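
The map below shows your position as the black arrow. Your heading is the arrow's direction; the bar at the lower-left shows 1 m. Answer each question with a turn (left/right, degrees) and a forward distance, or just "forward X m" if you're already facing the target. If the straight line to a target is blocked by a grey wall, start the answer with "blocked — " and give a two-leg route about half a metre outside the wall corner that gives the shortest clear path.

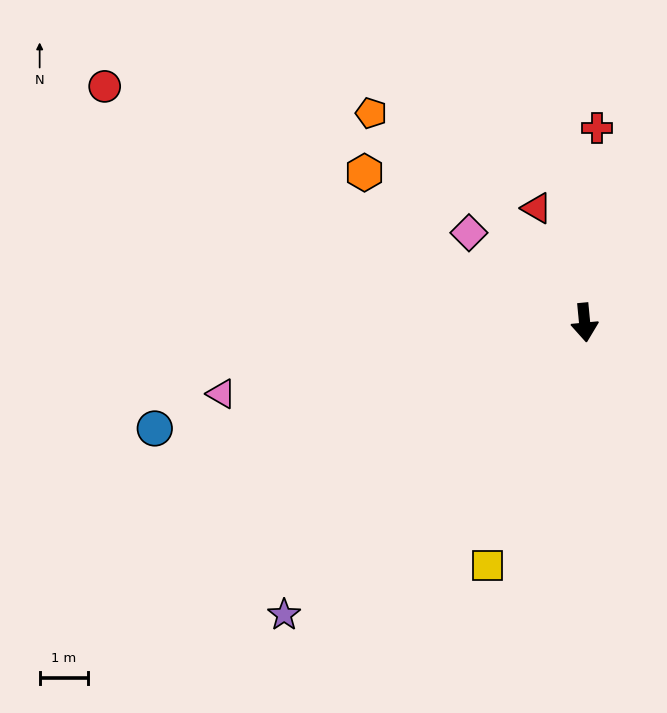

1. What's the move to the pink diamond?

turn right 133°, forward 3.0 m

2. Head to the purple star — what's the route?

turn right 51°, forward 8.6 m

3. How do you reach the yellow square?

turn right 27°, forward 5.4 m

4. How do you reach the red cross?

turn left 171°, forward 4.0 m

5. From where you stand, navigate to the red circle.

turn right 122°, forward 11.0 m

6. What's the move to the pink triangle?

turn right 84°, forward 7.6 m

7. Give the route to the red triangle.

turn right 163°, forward 2.5 m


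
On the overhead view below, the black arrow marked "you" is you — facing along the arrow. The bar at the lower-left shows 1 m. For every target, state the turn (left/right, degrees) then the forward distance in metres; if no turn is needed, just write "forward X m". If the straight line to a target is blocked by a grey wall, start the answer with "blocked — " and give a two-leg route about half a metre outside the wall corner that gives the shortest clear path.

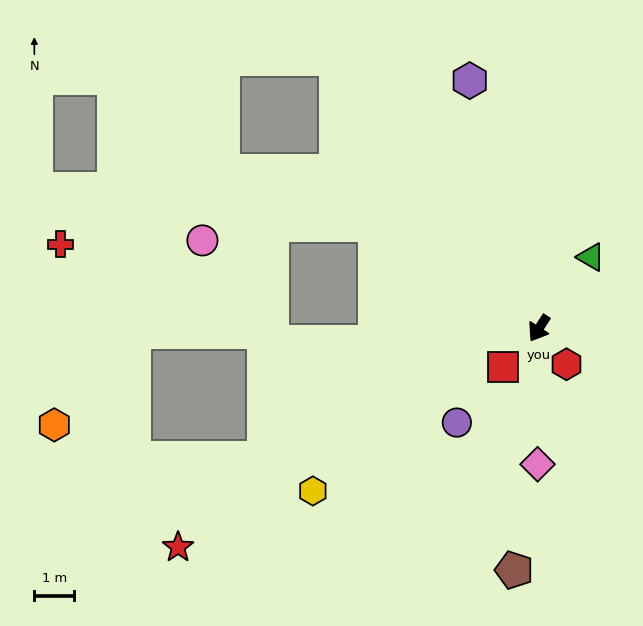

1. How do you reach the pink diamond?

turn left 32°, forward 3.4 m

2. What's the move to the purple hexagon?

turn right 132°, forward 6.4 m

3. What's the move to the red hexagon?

turn left 70°, forward 1.1 m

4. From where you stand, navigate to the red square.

turn right 10°, forward 1.3 m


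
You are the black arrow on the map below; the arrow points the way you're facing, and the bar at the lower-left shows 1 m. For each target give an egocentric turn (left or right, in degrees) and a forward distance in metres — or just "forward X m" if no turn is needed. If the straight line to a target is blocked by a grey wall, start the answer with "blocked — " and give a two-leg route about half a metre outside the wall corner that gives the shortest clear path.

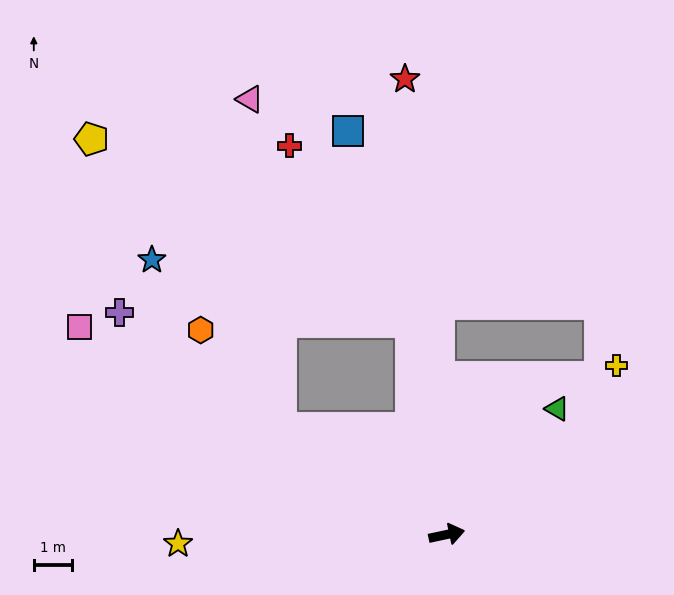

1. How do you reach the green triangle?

turn left 37°, forward 4.4 m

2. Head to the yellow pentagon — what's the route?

blocked — turn left 87°, forward 5.6 m, then turn left 51°, forward 9.6 m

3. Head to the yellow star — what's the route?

turn left 170°, forward 7.0 m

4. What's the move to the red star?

turn left 83°, forward 12.0 m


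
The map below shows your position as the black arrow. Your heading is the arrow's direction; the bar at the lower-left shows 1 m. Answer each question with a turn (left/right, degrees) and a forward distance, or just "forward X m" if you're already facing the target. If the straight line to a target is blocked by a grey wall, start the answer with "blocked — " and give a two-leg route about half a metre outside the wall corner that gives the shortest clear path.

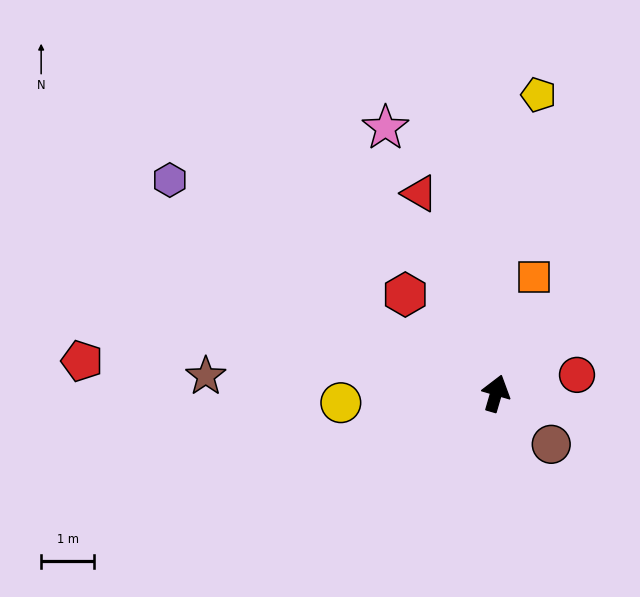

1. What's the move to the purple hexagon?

turn left 73°, forward 7.3 m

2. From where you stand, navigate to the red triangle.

turn left 37°, forward 4.0 m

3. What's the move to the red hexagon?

turn left 59°, forward 2.5 m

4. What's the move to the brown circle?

turn right 117°, forward 1.4 m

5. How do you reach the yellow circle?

turn left 110°, forward 2.9 m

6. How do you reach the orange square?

forward 2.3 m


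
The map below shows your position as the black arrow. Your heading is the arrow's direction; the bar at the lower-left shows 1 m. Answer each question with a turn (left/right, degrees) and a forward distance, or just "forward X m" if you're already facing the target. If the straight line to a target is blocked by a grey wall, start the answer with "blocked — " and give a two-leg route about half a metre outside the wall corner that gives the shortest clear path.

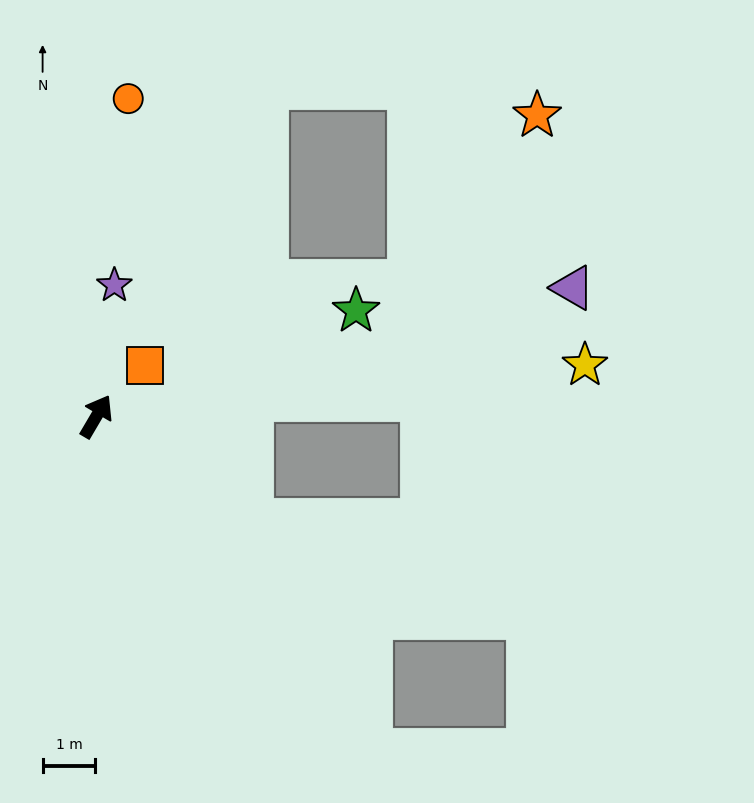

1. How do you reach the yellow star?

turn right 54°, forward 9.3 m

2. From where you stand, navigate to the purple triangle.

turn right 44°, forward 9.4 m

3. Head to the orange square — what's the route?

turn right 13°, forward 1.3 m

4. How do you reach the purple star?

turn left 23°, forward 2.5 m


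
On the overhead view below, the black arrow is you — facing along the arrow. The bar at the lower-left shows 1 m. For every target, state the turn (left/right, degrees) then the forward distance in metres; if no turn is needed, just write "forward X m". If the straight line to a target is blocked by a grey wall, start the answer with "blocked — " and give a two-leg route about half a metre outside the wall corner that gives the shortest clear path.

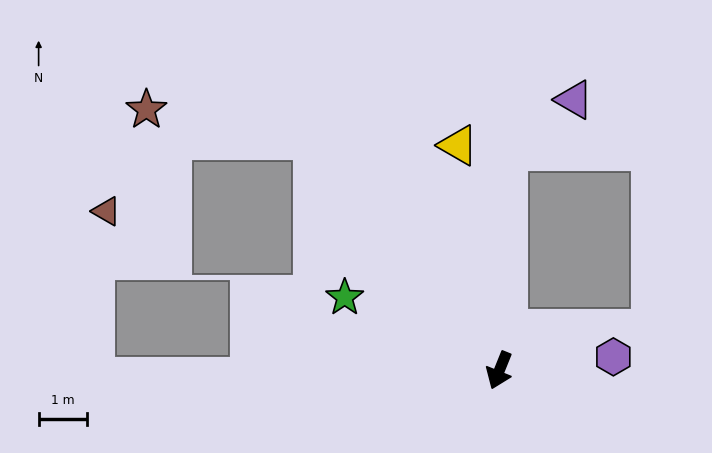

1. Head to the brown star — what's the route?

blocked — turn right 119°, forward 6.2 m, then turn left 41°, forward 3.5 m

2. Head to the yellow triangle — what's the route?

turn right 148°, forward 4.8 m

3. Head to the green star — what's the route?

turn right 93°, forward 3.6 m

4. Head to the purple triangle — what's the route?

blocked — turn right 160°, forward 4.6 m, then turn right 51°, forward 1.8 m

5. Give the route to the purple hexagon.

turn left 119°, forward 2.4 m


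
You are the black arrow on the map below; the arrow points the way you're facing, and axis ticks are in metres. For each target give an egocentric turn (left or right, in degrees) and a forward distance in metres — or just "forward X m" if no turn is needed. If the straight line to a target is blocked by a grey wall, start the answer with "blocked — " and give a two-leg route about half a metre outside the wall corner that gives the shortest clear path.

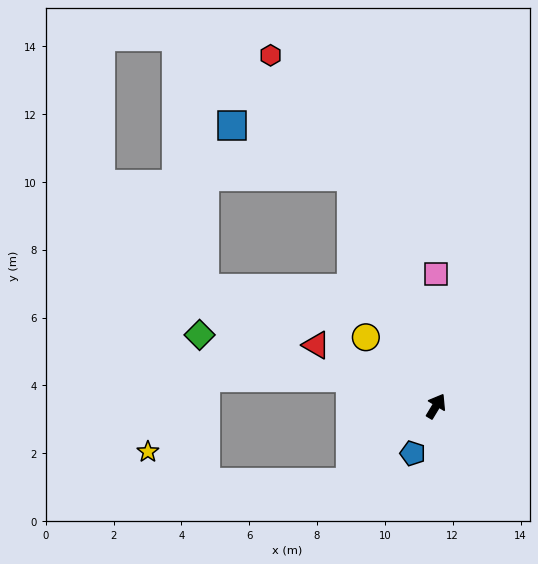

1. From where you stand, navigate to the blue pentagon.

turn right 175°, forward 1.6 m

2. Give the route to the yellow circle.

turn left 77°, forward 2.9 m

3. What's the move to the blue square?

blocked — turn left 51°, forward 7.2 m, then turn left 47°, forward 3.8 m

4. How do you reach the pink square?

turn left 31°, forward 3.9 m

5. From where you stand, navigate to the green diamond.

turn left 104°, forward 7.3 m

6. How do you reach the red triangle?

turn left 94°, forward 4.0 m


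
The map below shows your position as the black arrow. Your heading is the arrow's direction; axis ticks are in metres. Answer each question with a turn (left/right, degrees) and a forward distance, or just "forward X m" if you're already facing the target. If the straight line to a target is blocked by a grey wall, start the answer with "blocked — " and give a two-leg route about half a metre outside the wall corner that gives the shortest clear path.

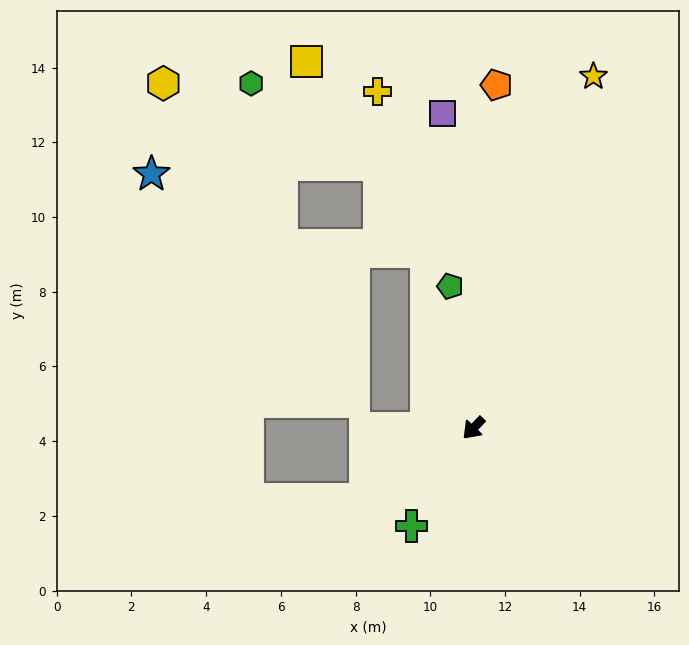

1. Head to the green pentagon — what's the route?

turn right 127°, forward 3.8 m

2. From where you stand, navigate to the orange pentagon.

turn right 140°, forward 9.2 m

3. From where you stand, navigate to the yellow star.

turn right 155°, forward 9.9 m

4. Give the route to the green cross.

turn left 11°, forward 3.1 m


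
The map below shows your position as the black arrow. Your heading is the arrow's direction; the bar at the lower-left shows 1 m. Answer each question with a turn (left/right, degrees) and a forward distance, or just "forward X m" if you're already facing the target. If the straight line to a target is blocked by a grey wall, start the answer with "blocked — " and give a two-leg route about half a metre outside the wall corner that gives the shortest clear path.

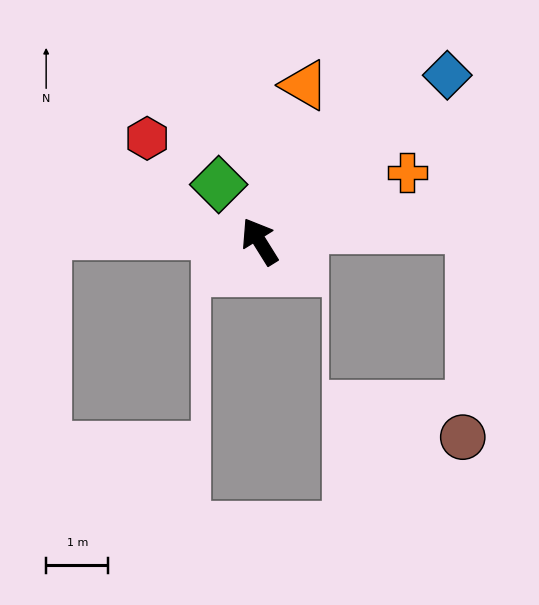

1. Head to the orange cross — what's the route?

turn right 97°, forward 2.6 m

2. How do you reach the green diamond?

turn left 4°, forward 1.1 m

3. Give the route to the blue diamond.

turn right 80°, forward 4.0 m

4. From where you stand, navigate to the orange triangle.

turn right 48°, forward 2.6 m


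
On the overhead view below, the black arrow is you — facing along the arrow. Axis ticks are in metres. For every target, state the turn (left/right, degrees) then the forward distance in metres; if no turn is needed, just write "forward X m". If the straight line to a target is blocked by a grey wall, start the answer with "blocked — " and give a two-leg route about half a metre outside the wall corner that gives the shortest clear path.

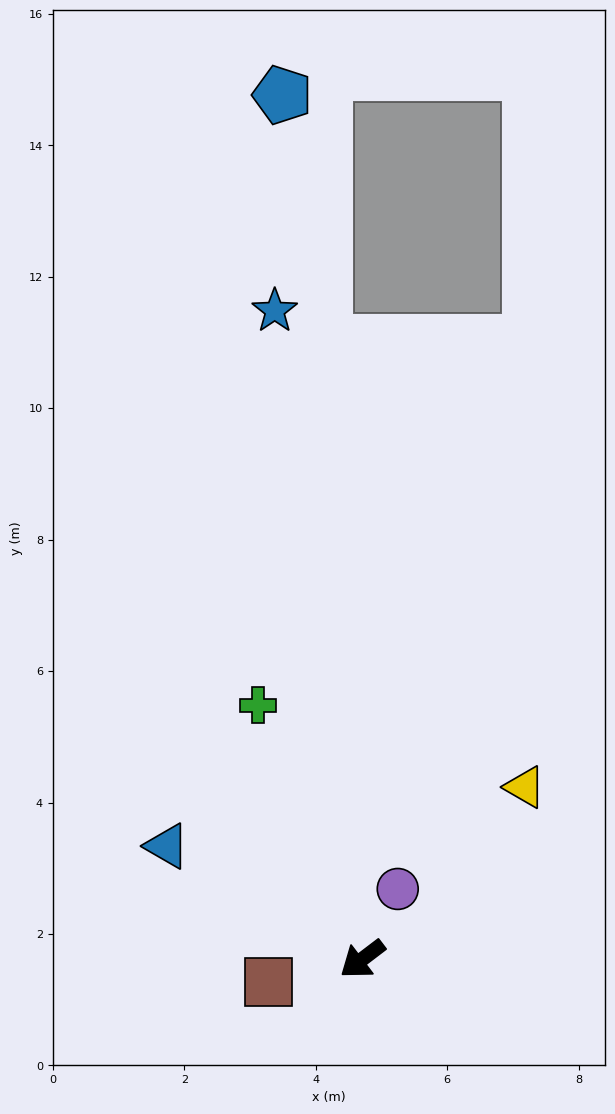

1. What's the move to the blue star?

turn right 120°, forward 10.0 m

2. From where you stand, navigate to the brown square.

turn right 24°, forward 1.5 m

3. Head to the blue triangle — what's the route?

turn right 67°, forward 3.4 m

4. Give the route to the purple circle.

turn right 154°, forward 1.2 m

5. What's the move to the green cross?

turn right 105°, forward 4.2 m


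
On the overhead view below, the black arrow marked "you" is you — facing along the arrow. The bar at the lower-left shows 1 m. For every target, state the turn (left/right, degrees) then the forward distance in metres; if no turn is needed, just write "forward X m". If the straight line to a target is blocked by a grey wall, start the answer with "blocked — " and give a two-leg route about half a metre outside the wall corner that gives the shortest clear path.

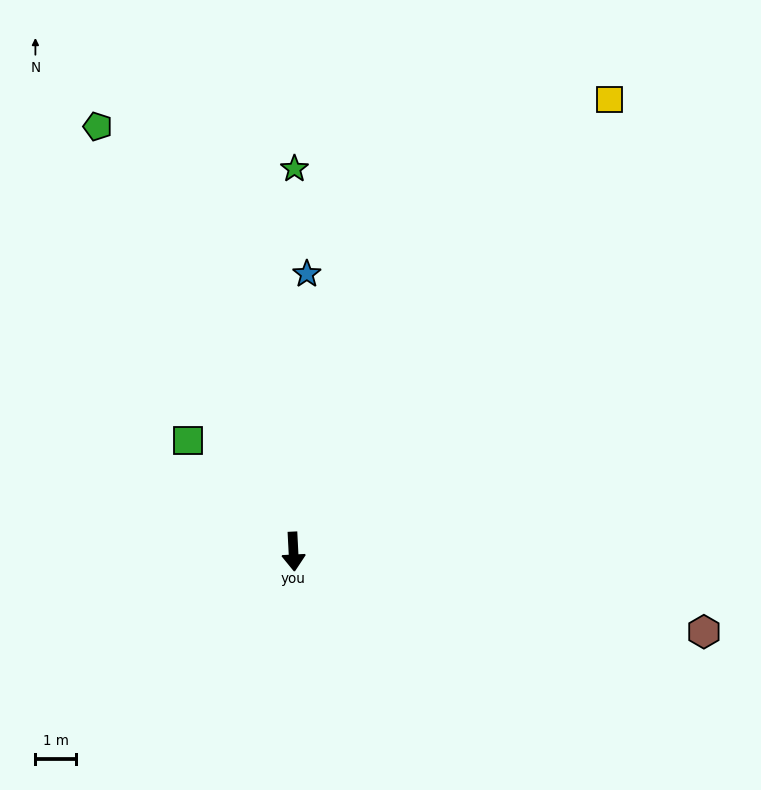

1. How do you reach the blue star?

turn left 174°, forward 6.8 m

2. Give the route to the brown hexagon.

turn left 76°, forward 10.2 m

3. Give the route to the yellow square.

turn left 142°, forward 13.5 m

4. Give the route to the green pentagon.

turn right 158°, forward 11.4 m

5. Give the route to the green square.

turn right 139°, forward 3.7 m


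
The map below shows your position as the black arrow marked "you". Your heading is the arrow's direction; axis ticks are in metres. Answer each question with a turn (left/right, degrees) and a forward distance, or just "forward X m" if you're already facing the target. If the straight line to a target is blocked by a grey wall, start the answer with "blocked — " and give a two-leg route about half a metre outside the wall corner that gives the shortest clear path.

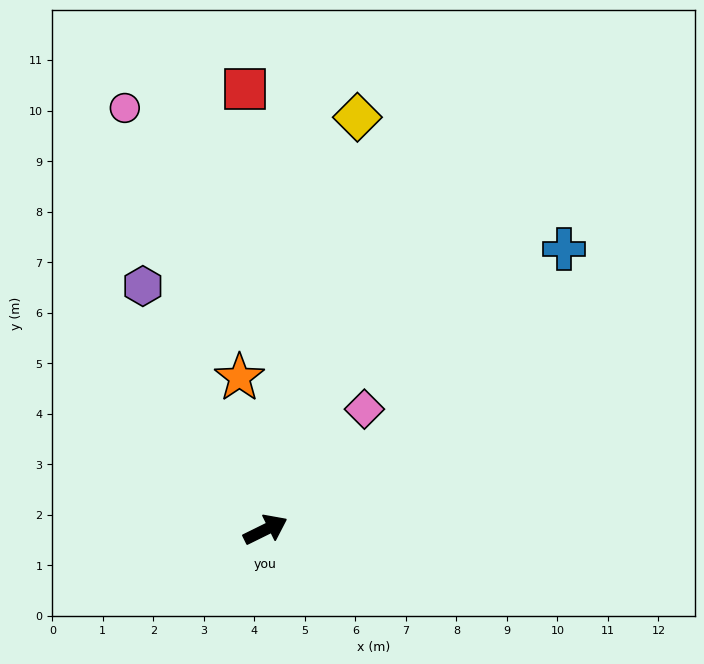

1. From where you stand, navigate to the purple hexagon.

turn left 90°, forward 5.4 m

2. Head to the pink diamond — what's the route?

turn left 24°, forward 3.1 m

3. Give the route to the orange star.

turn left 73°, forward 3.1 m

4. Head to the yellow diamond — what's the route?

turn left 51°, forward 8.4 m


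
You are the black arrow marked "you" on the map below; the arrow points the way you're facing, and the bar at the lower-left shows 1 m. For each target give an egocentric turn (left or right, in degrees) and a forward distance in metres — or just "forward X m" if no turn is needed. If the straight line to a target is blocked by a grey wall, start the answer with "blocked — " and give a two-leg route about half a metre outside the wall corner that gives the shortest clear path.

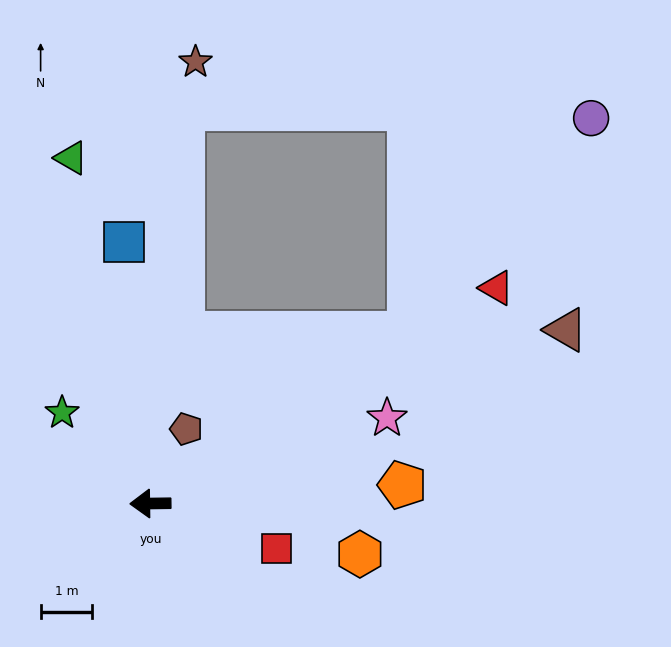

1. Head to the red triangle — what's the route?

turn right 149°, forward 7.9 m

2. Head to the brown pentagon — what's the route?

turn right 117°, forward 1.6 m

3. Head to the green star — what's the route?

turn right 47°, forward 2.5 m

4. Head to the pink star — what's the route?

turn right 161°, forward 4.9 m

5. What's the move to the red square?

turn left 160°, forward 2.6 m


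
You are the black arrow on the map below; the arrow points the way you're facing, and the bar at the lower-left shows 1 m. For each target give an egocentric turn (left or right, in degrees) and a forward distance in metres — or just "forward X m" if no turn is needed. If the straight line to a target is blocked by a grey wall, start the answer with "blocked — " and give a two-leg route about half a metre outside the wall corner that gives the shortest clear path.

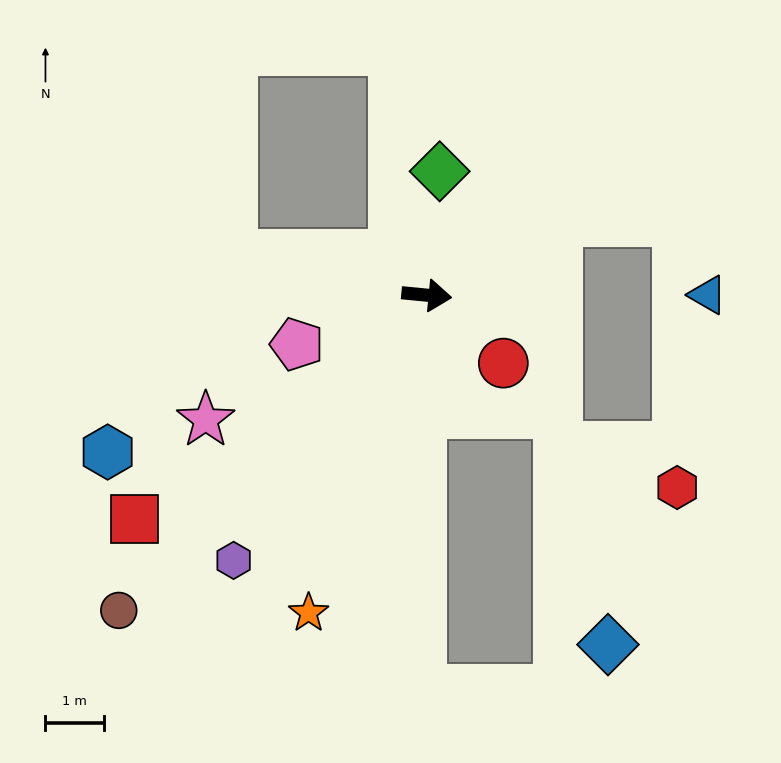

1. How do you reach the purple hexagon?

turn right 121°, forward 5.6 m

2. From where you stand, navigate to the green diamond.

turn left 90°, forward 2.1 m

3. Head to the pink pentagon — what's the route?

turn right 154°, forward 2.4 m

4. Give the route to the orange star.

turn right 105°, forward 5.8 m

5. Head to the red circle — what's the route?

turn right 36°, forward 1.7 m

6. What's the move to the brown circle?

turn right 129°, forward 7.5 m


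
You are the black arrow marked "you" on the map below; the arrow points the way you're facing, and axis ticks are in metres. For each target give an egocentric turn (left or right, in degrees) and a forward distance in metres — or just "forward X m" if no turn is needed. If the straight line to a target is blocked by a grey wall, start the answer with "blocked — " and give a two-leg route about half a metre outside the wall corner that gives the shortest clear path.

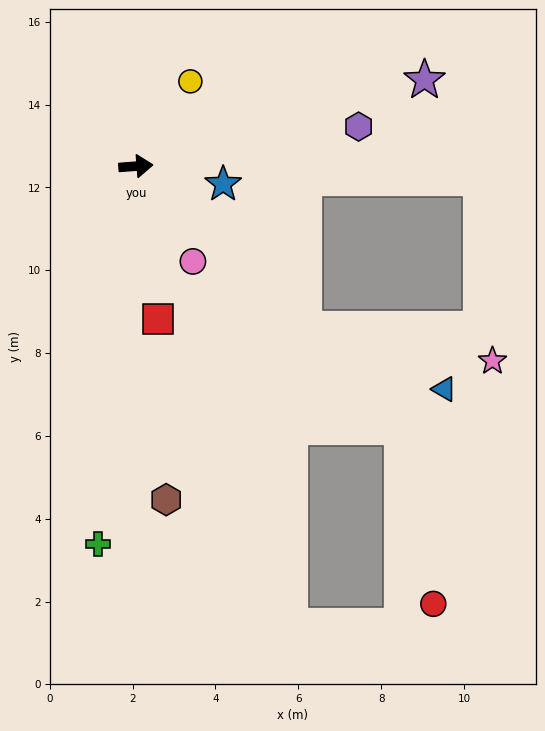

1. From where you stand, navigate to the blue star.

turn right 16°, forward 2.2 m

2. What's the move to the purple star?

turn left 12°, forward 7.3 m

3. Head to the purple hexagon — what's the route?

turn left 6°, forward 5.5 m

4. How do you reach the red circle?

blocked — turn right 49°, forward 9.0 m, then turn right 35°, forward 4.3 m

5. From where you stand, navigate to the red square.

turn right 86°, forward 3.7 m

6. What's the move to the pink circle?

turn right 63°, forward 2.7 m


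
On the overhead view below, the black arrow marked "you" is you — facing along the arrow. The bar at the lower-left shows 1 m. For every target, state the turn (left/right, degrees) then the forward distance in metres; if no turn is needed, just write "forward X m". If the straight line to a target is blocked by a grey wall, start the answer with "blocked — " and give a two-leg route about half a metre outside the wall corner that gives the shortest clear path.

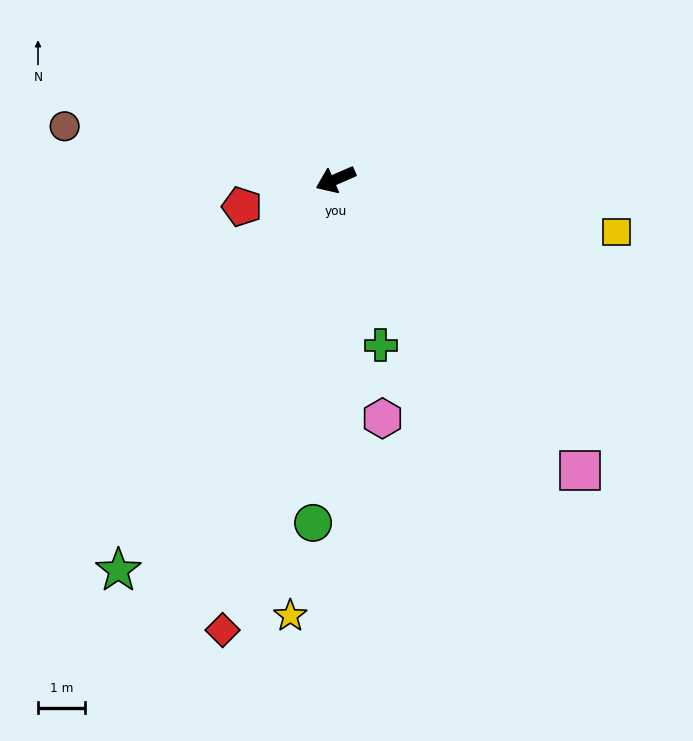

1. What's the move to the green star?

turn left 37°, forward 9.5 m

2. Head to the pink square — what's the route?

turn left 106°, forward 8.0 m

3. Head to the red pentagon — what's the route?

turn right 7°, forward 2.1 m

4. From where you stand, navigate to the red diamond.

turn left 52°, forward 9.8 m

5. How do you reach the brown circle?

turn right 35°, forward 5.8 m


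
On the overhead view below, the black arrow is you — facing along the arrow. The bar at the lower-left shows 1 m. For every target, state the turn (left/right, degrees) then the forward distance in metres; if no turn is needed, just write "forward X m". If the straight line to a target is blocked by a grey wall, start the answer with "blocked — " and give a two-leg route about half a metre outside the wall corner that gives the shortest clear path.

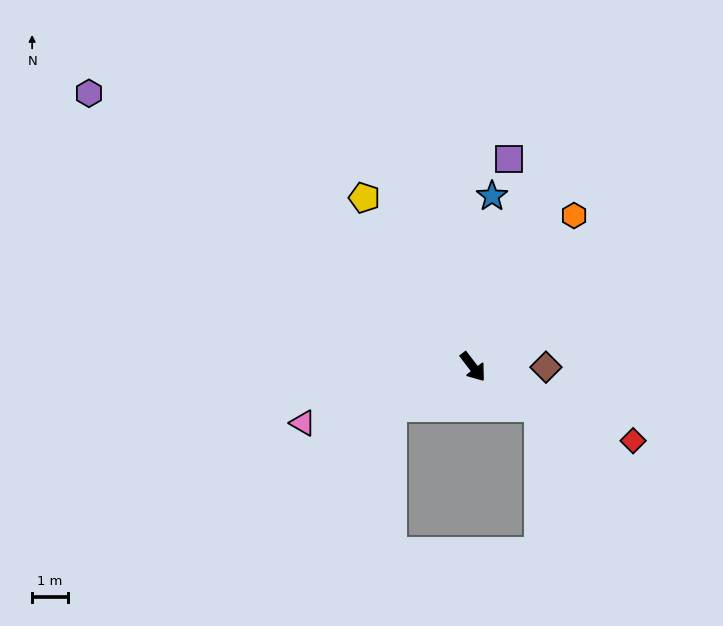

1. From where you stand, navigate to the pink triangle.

turn right 109°, forward 5.0 m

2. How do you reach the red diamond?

turn left 28°, forward 4.9 m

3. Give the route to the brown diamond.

turn left 52°, forward 2.0 m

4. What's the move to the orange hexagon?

turn left 109°, forward 5.1 m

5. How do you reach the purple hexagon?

turn right 163°, forward 13.1 m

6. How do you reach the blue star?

turn left 136°, forward 4.8 m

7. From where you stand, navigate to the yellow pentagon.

turn left 175°, forward 5.6 m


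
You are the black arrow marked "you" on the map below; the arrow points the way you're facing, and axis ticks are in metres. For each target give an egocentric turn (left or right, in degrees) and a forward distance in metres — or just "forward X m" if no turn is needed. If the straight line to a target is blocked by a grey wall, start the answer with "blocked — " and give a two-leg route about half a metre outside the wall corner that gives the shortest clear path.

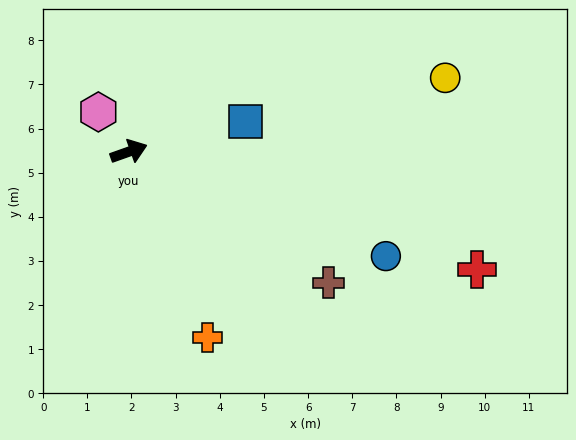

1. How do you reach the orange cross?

turn right 87°, forward 4.6 m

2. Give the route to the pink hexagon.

turn left 108°, forward 1.1 m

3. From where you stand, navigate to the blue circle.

turn right 42°, forward 6.3 m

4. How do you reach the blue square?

turn right 5°, forward 2.7 m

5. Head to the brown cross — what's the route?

turn right 53°, forward 5.4 m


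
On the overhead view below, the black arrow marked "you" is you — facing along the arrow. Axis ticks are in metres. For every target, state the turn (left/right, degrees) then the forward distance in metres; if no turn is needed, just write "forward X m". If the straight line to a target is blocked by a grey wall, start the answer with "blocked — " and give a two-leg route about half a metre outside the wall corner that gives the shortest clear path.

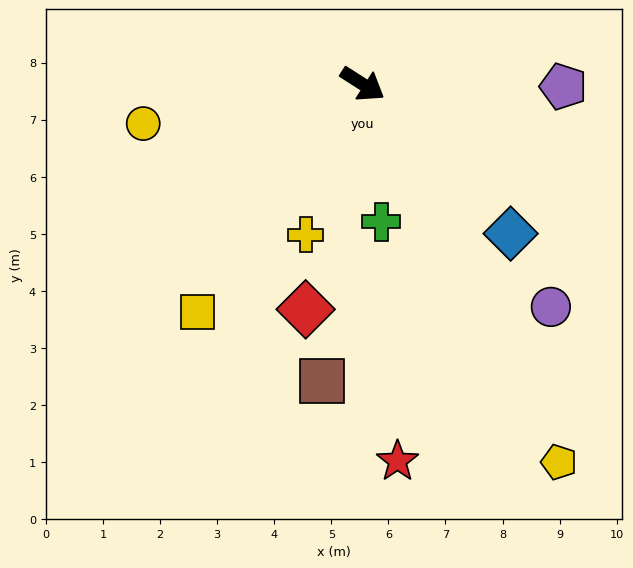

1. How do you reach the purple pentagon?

turn left 32°, forward 3.5 m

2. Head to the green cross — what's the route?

turn right 50°, forward 2.4 m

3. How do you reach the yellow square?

turn right 93°, forward 4.9 m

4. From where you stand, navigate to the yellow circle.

turn right 137°, forward 3.9 m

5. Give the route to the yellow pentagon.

turn right 30°, forward 7.5 m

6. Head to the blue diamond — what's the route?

turn right 13°, forward 3.7 m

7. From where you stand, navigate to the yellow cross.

turn right 78°, forward 2.8 m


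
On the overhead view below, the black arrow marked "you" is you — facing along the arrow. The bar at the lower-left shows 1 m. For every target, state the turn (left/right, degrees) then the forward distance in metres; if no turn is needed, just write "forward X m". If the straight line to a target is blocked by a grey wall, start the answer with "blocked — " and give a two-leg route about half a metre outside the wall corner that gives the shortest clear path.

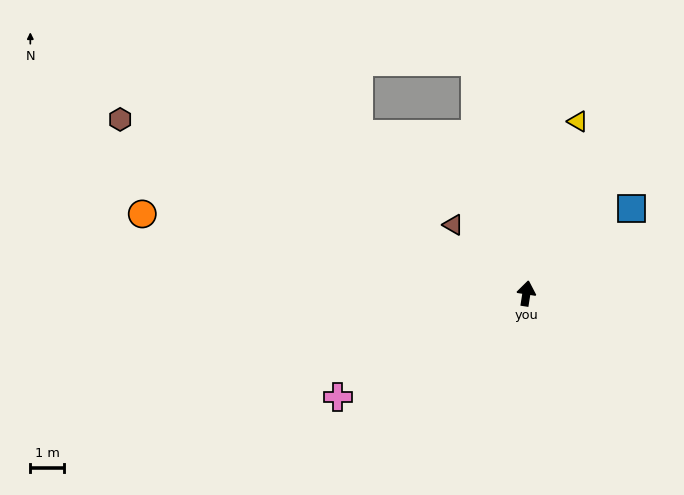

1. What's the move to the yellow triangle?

turn right 8°, forward 5.4 m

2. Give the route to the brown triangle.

turn left 56°, forward 3.0 m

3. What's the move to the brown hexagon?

turn left 76°, forward 13.2 m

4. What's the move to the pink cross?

turn left 128°, forward 6.4 m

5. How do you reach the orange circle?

turn left 87°, forward 11.7 m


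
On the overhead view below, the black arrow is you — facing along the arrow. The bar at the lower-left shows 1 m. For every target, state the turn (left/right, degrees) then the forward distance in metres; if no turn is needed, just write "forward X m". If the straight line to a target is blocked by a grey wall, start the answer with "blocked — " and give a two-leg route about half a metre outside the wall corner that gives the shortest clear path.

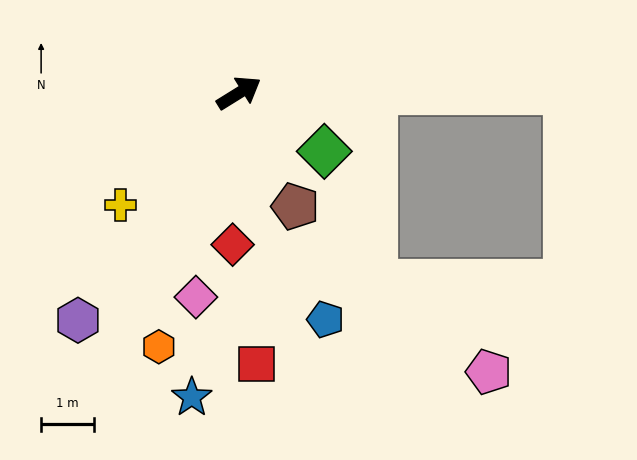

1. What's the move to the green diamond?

turn right 66°, forward 1.9 m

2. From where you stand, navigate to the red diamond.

turn right 124°, forward 2.9 m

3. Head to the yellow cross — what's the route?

turn right 168°, forward 3.1 m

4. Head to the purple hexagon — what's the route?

turn right 157°, forward 5.2 m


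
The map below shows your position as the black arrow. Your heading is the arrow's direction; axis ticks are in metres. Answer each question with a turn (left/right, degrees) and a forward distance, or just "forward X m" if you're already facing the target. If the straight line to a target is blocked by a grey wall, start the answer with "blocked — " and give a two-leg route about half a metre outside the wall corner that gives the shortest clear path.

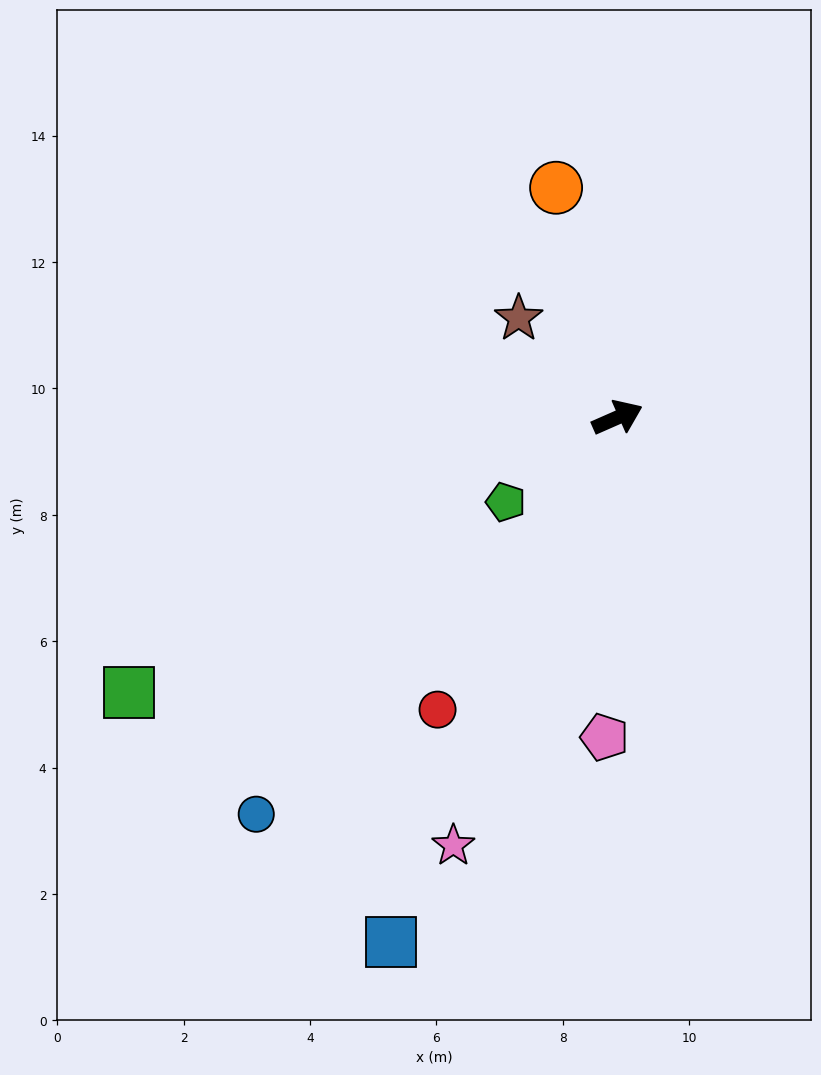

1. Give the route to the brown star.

turn left 111°, forward 2.2 m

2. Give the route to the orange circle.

turn left 81°, forward 3.8 m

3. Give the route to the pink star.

turn right 135°, forward 7.3 m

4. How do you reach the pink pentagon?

turn right 116°, forward 5.1 m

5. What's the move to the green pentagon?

turn right 167°, forward 2.2 m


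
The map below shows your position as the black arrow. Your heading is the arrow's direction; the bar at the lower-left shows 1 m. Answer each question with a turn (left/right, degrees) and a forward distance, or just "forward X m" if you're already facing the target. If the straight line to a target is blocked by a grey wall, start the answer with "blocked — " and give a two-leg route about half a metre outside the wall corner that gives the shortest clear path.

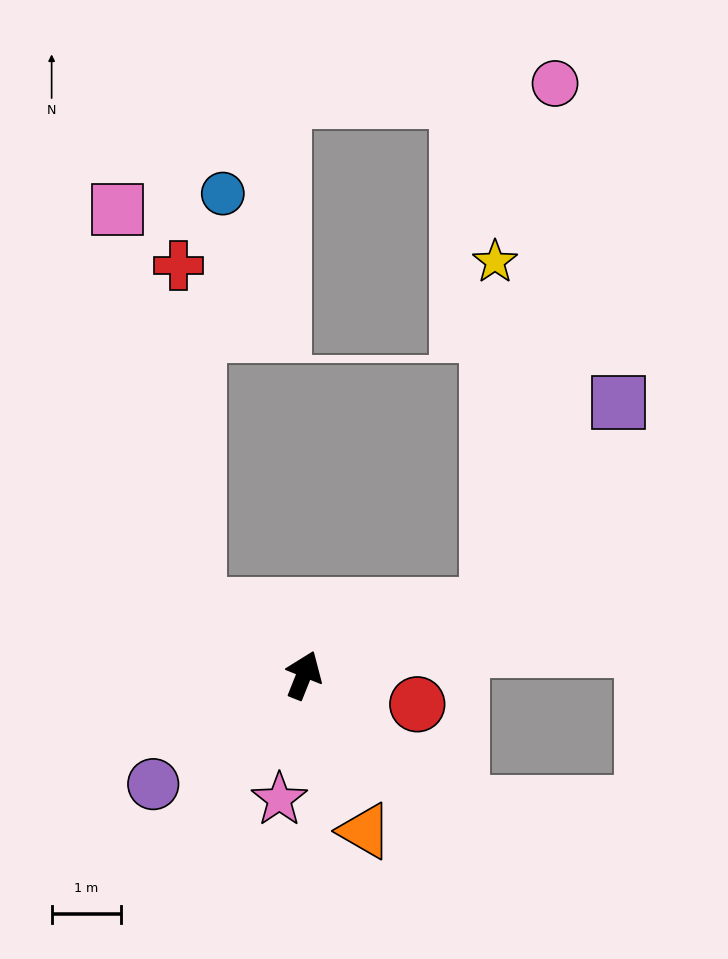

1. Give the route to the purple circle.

turn left 148°, forward 2.7 m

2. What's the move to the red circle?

turn right 83°, forward 1.7 m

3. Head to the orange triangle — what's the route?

turn right 137°, forward 2.4 m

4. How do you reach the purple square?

blocked — turn right 48°, forward 2.9 m, then turn left 37°, forward 3.5 m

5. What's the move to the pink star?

turn right 169°, forward 1.8 m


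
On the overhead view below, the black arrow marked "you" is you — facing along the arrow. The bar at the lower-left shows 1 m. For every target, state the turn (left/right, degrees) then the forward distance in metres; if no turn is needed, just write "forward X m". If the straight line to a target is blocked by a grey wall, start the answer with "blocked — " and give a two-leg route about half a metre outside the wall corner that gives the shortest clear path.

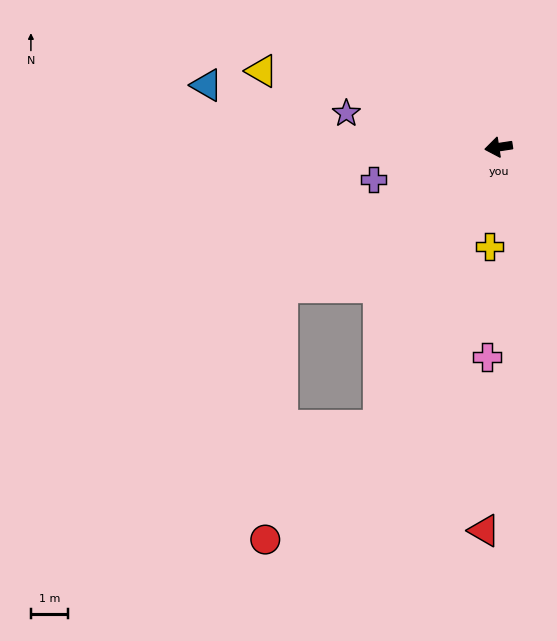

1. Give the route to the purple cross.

turn left 6°, forward 3.5 m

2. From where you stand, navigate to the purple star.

turn right 21°, forward 4.3 m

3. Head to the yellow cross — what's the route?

turn left 76°, forward 2.7 m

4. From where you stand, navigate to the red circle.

blocked — turn left 58°, forward 8.3 m, then turn right 22°, forward 4.4 m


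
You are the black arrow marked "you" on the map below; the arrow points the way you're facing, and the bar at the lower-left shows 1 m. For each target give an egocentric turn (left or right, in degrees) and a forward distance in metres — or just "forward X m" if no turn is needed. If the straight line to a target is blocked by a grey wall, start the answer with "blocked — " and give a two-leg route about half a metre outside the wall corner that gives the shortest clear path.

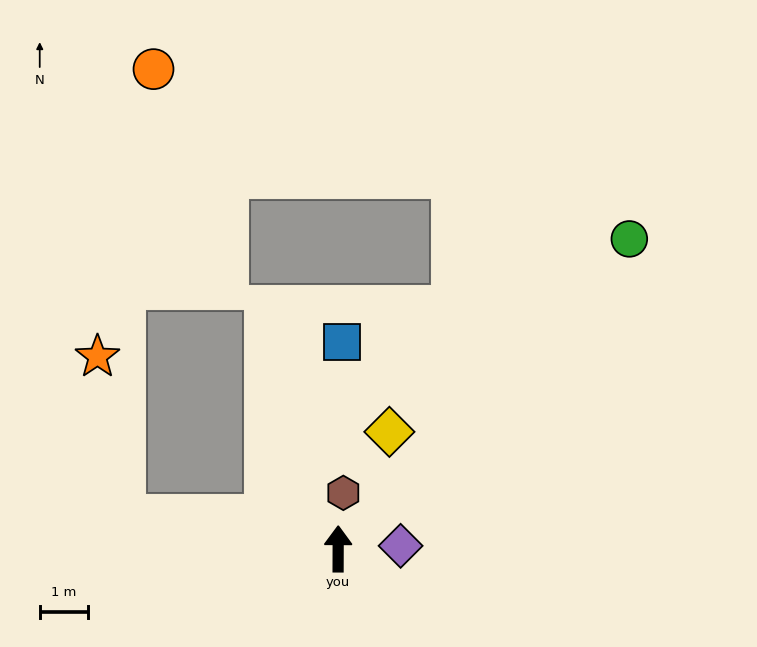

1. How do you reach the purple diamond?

turn right 87°, forward 1.3 m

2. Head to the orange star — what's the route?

blocked — turn left 81°, forward 4.4 m, then turn right 71°, forward 3.3 m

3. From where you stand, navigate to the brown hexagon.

turn right 5°, forward 1.2 m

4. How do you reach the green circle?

turn right 43°, forward 8.7 m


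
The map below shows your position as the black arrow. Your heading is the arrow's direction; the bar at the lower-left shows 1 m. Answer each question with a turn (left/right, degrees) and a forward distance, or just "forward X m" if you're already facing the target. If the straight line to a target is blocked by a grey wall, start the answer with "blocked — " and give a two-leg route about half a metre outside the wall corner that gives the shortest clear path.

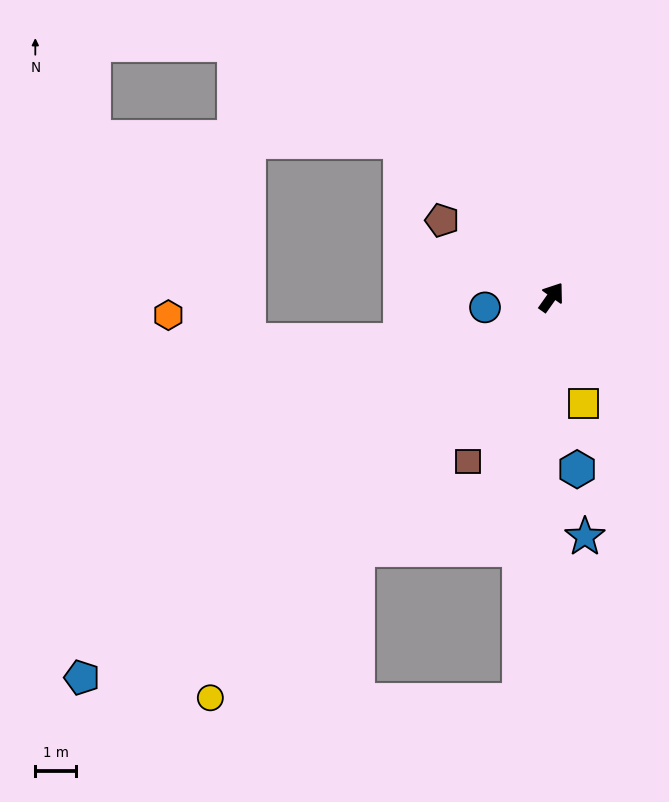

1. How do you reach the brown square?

turn right 172°, forward 4.5 m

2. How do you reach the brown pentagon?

turn left 90°, forward 3.3 m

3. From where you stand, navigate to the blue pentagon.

turn left 164°, forward 14.8 m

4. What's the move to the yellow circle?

turn left 175°, forward 12.9 m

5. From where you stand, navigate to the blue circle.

turn left 134°, forward 1.6 m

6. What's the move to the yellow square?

turn right 128°, forward 2.7 m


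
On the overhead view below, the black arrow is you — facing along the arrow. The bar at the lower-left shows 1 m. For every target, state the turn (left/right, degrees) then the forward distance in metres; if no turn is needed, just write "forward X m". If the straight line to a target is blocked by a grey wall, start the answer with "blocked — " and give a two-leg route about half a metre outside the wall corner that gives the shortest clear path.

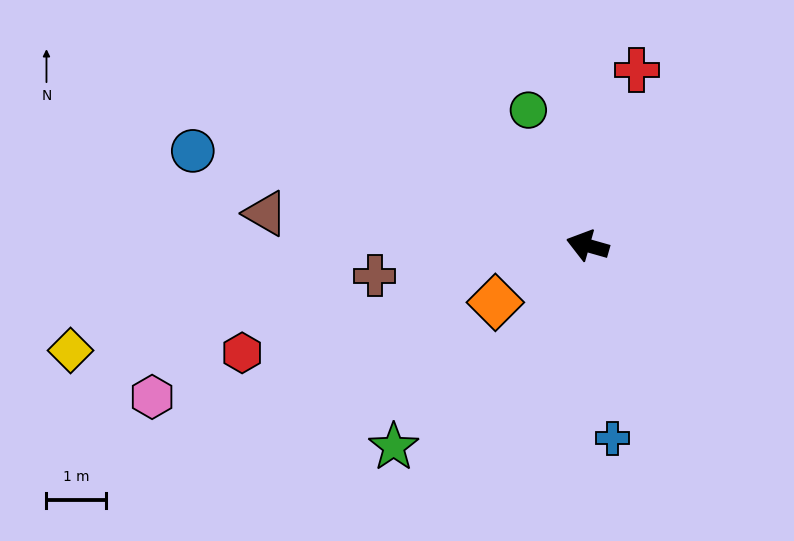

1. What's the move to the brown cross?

turn left 24°, forward 3.6 m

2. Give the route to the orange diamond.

turn left 47°, forward 1.8 m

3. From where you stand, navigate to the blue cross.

turn left 113°, forward 3.3 m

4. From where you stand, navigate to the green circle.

turn right 51°, forward 2.5 m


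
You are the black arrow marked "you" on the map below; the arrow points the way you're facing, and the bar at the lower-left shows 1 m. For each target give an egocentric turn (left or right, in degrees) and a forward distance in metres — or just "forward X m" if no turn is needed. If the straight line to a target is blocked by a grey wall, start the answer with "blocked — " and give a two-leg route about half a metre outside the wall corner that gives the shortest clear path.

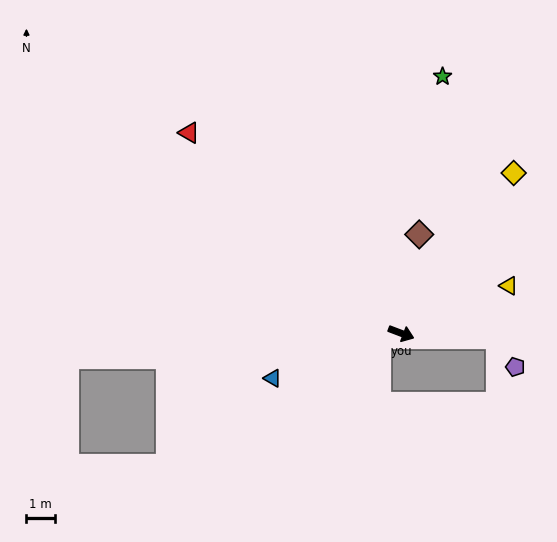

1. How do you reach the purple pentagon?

blocked — turn left 18°, forward 3.4 m, then turn right 56°, forward 1.2 m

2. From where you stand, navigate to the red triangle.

turn left 157°, forward 10.3 m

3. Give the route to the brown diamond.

turn left 100°, forward 3.5 m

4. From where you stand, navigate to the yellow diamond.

turn left 76°, forward 6.9 m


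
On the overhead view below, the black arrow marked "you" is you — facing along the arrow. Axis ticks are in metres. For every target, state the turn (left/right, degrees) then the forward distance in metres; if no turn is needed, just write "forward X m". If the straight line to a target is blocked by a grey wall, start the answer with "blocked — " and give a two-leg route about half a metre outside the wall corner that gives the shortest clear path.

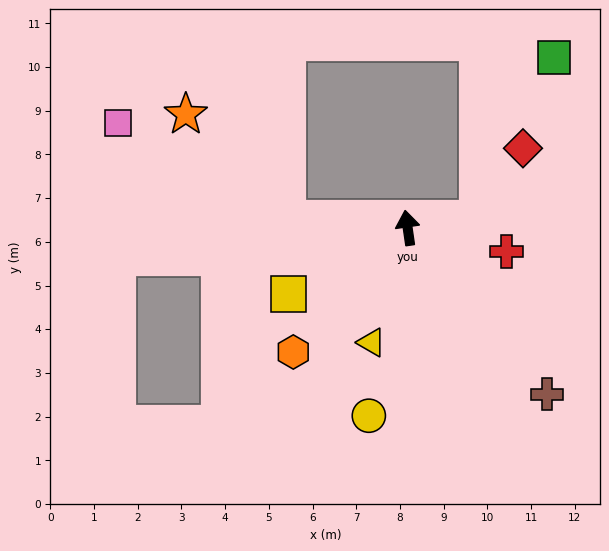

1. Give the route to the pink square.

blocked — turn left 77°, forward 2.8 m, then turn right 25°, forward 4.5 m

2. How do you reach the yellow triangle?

turn left 154°, forward 2.8 m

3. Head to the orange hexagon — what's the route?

turn left 129°, forward 3.9 m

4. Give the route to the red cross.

turn right 112°, forward 2.3 m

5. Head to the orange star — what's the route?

blocked — turn left 77°, forward 2.8 m, then turn right 41°, forward 3.3 m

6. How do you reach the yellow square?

turn left 111°, forward 3.1 m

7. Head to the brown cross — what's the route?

turn right 148°, forward 5.0 m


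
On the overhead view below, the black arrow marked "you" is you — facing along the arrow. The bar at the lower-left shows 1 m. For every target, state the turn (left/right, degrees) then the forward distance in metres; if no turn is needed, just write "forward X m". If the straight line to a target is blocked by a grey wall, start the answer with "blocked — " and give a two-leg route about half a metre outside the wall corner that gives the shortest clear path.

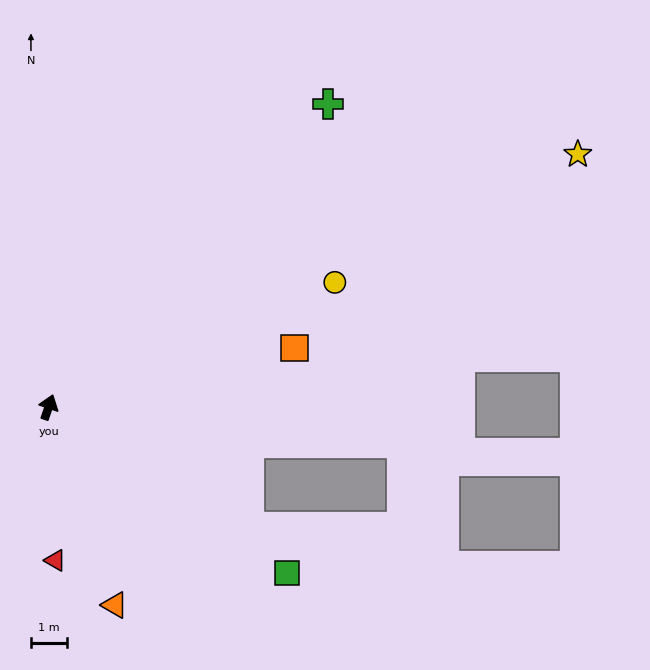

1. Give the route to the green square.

turn right 106°, forward 8.0 m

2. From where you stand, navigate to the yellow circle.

turn right 48°, forward 8.6 m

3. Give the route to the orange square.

turn right 58°, forward 6.9 m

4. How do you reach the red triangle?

turn right 159°, forward 4.2 m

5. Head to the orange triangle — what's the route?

turn right 143°, forward 5.7 m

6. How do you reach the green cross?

turn right 24°, forward 11.3 m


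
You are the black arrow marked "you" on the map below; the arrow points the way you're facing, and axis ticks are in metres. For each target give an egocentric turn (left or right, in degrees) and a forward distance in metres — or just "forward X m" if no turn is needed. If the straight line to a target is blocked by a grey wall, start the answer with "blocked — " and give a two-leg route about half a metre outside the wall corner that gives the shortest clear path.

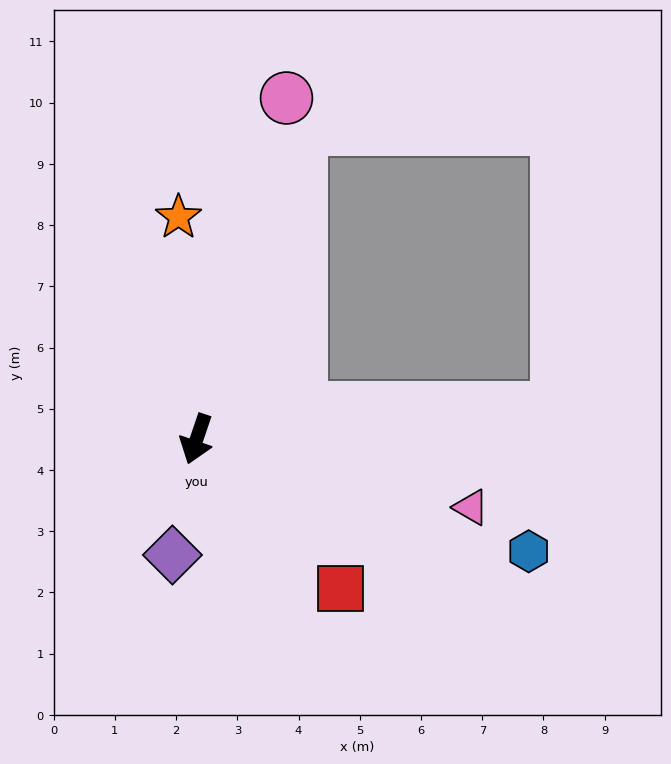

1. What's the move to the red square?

turn left 63°, forward 3.4 m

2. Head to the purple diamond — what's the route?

turn left 7°, forward 1.9 m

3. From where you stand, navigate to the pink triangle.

turn left 95°, forward 4.6 m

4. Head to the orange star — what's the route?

turn right 157°, forward 3.6 m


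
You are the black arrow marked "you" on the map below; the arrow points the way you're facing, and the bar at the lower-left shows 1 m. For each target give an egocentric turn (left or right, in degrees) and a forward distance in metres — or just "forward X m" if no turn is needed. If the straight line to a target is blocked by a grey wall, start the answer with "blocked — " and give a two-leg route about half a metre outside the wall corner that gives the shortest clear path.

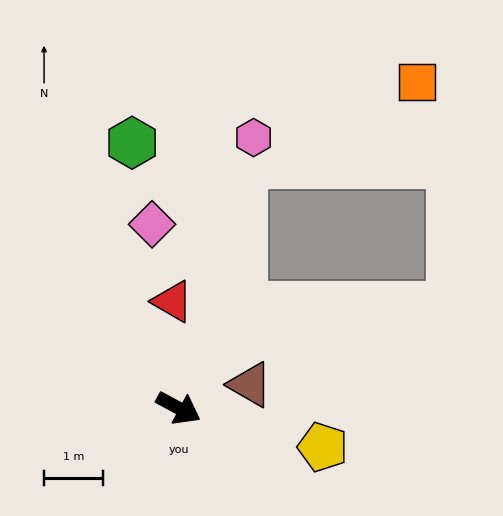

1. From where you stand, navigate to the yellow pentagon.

turn left 13°, forward 2.5 m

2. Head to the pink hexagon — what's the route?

turn left 103°, forward 4.8 m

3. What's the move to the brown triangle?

turn left 46°, forward 1.3 m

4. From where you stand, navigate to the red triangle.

turn left 121°, forward 1.8 m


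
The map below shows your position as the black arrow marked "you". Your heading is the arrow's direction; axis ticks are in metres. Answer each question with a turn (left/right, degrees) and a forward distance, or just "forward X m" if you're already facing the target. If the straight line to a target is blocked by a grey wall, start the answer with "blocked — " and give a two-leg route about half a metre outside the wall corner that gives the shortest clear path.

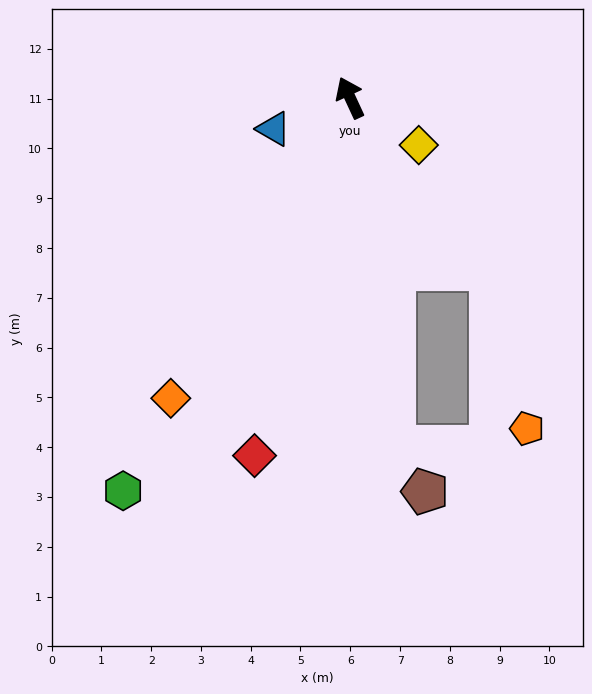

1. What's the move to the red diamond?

turn left 140°, forward 7.4 m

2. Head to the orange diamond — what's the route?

turn left 124°, forward 7.0 m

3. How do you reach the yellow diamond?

turn right 149°, forward 1.7 m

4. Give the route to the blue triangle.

turn left 87°, forward 1.7 m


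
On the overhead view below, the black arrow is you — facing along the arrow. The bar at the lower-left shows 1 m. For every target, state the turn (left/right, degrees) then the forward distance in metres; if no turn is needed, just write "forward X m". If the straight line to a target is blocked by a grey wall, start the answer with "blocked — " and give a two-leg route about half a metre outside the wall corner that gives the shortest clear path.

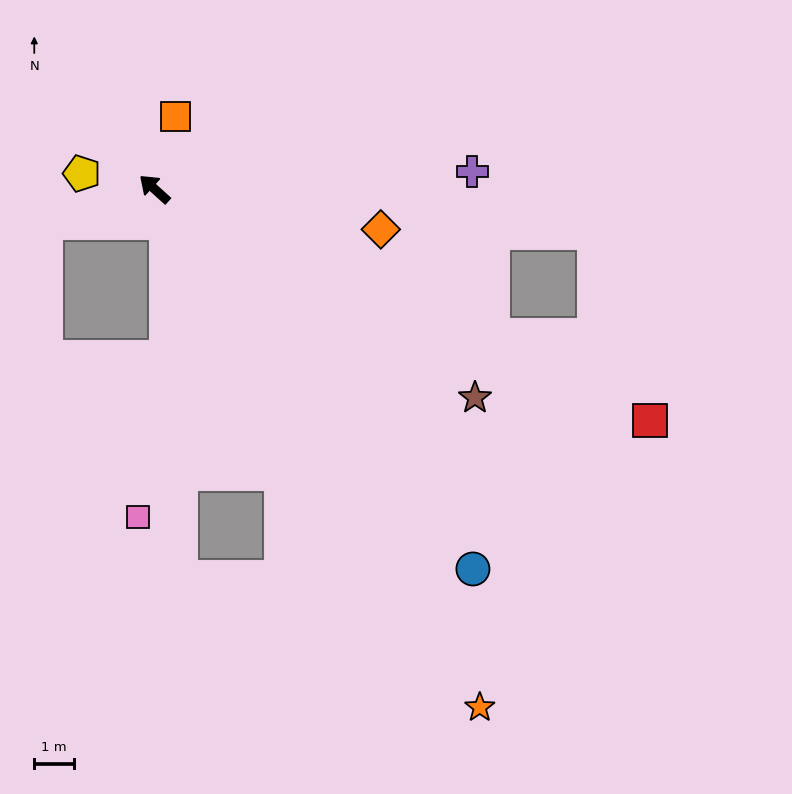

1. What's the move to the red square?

turn right 163°, forward 13.9 m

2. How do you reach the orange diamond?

turn right 148°, forward 5.8 m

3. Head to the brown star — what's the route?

turn right 171°, forward 9.7 m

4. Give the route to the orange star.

turn left 164°, forward 15.5 m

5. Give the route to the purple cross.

turn right 135°, forward 8.1 m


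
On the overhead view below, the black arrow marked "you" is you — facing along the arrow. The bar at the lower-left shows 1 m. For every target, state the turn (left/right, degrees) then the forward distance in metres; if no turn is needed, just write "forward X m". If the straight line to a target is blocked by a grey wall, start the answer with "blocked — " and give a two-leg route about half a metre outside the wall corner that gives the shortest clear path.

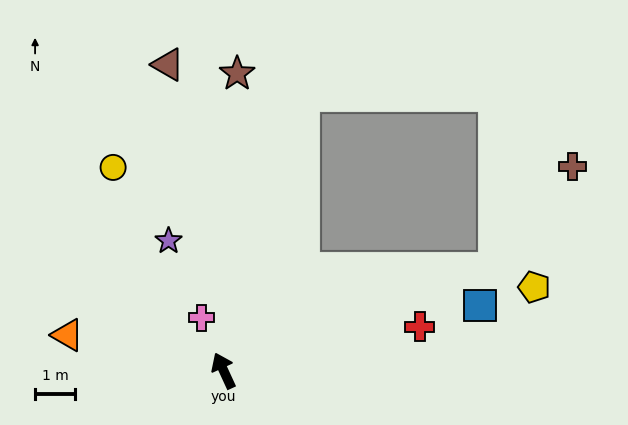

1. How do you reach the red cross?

turn right 102°, forward 5.0 m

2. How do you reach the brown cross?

blocked — turn right 94°, forward 7.2 m, then turn left 32°, forward 3.2 m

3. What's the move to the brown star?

turn right 27°, forward 7.4 m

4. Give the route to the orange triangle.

turn left 52°, forward 4.0 m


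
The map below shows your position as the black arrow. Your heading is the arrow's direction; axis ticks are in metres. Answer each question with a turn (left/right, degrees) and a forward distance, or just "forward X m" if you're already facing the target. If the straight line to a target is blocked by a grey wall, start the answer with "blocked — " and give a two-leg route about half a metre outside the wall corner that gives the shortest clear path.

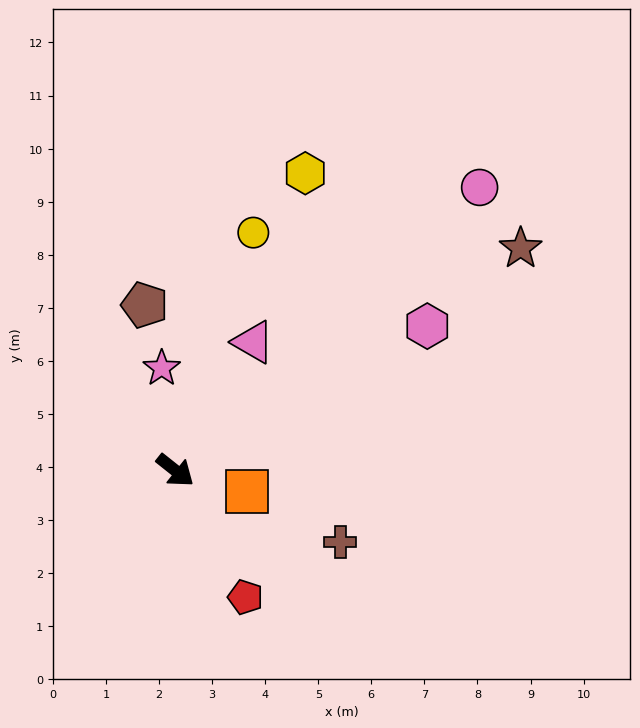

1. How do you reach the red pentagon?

turn right 23°, forward 2.7 m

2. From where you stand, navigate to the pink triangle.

turn left 97°, forward 2.8 m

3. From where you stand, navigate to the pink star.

turn left 136°, forward 1.9 m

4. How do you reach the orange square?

turn left 22°, forward 1.4 m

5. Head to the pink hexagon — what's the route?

turn left 68°, forward 5.5 m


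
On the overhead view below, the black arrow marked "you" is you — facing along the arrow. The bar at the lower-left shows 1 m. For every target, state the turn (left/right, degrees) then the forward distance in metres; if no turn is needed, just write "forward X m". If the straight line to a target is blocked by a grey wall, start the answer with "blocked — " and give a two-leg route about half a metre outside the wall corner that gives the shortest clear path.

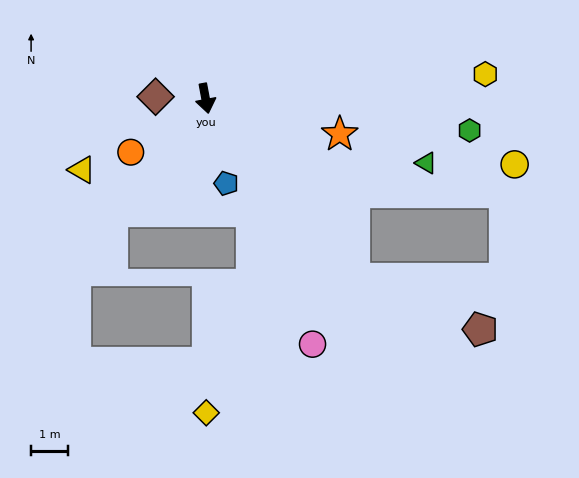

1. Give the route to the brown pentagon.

blocked — turn left 29°, forward 6.3 m, then turn left 29°, forward 3.7 m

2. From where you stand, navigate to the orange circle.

turn right 65°, forward 2.5 m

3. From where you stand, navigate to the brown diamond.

turn right 103°, forward 1.4 m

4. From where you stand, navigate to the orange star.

turn left 65°, forward 3.8 m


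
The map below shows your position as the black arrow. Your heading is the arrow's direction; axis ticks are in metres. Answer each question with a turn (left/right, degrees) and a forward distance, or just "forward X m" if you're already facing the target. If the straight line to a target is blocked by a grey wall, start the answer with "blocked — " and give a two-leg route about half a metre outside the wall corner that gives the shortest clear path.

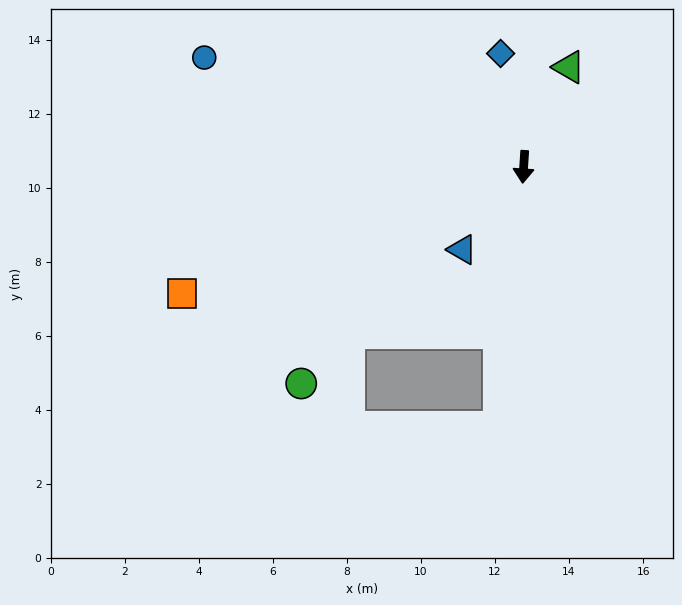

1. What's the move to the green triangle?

turn left 159°, forward 3.0 m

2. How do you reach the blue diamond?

turn right 165°, forward 3.1 m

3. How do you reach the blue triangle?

turn right 33°, forward 2.8 m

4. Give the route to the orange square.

turn right 66°, forward 9.8 m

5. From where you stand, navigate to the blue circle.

turn right 105°, forward 9.1 m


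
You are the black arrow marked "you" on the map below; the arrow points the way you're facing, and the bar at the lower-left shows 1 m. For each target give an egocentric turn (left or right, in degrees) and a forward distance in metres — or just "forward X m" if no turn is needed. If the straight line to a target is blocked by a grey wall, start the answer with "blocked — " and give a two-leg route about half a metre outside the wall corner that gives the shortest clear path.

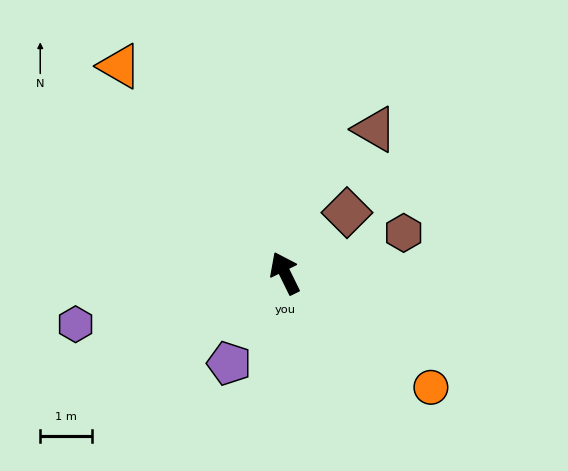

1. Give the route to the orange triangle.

turn left 12°, forward 5.1 m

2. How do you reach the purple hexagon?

turn left 78°, forward 4.1 m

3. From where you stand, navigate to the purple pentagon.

turn left 122°, forward 2.0 m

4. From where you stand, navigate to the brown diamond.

turn right 72°, forward 1.7 m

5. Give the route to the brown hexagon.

turn right 97°, forward 2.4 m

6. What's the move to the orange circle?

turn right 154°, forward 3.6 m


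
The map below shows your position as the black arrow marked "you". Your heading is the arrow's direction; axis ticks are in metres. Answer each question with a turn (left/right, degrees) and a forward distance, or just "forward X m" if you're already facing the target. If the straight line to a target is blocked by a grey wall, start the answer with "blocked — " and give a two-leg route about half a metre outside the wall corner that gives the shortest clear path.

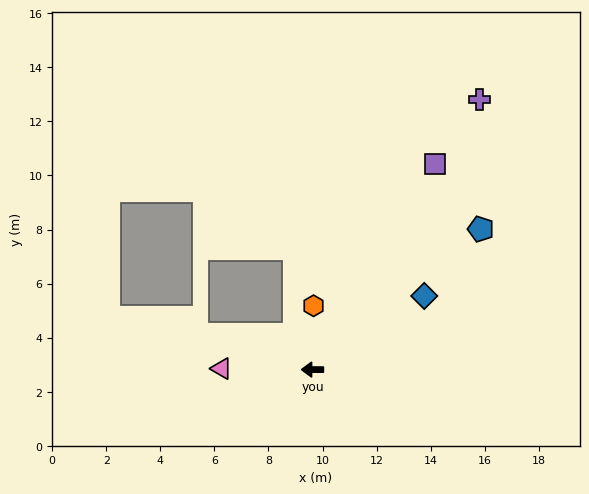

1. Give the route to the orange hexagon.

turn right 91°, forward 2.4 m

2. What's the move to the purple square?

turn right 121°, forward 8.8 m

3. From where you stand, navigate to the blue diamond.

turn right 147°, forward 4.9 m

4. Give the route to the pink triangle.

forward 3.4 m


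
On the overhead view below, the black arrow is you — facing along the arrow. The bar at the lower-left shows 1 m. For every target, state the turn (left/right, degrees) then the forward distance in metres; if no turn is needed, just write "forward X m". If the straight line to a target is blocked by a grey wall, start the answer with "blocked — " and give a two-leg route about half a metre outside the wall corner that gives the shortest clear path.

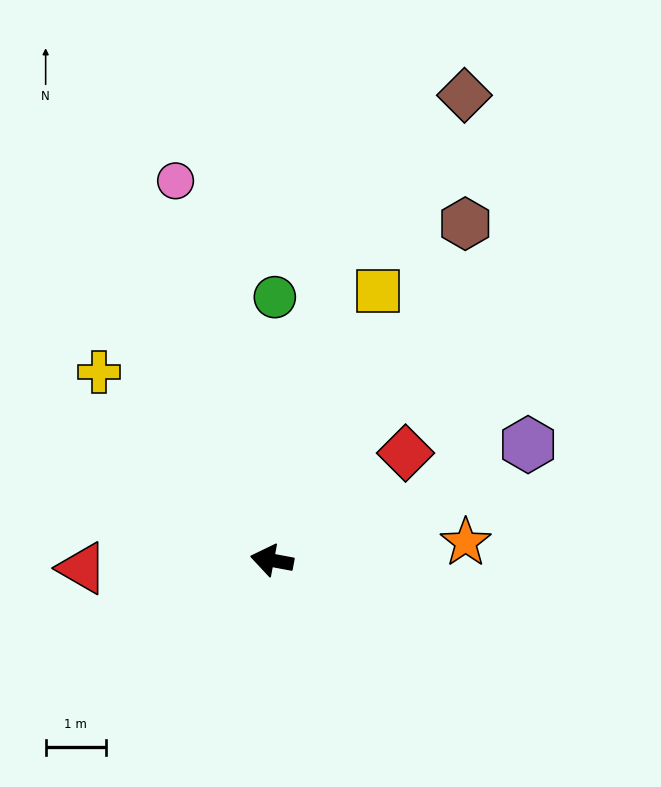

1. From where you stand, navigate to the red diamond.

turn right 131°, forward 2.8 m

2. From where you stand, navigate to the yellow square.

turn right 101°, forward 4.8 m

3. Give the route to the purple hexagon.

turn right 145°, forward 4.7 m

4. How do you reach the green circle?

turn right 80°, forward 4.4 m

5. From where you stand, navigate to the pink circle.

turn right 65°, forward 6.5 m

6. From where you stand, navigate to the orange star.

turn right 164°, forward 3.2 m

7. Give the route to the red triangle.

turn left 13°, forward 3.2 m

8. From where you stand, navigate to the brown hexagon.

turn right 109°, forward 6.4 m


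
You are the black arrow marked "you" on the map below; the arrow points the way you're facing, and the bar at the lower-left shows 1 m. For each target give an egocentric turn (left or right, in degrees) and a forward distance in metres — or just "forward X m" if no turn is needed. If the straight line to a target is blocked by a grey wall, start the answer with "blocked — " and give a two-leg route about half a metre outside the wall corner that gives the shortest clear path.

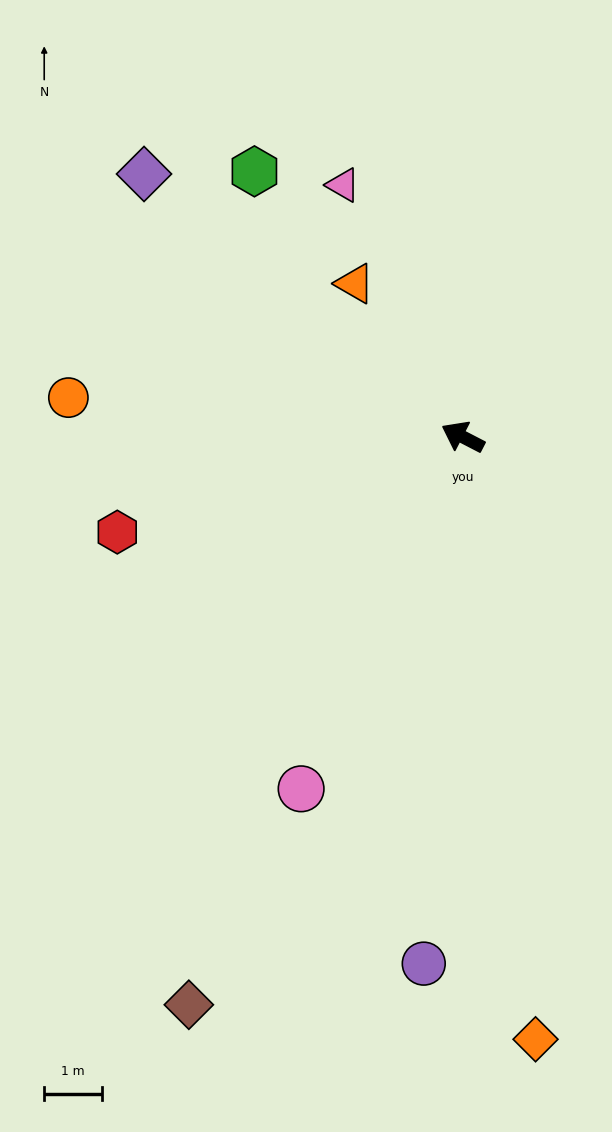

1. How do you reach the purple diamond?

turn right 12°, forward 7.2 m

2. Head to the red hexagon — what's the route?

turn left 43°, forward 6.3 m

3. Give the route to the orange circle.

turn left 22°, forward 6.9 m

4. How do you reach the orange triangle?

turn right 28°, forward 3.3 m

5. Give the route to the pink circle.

turn left 93°, forward 6.8 m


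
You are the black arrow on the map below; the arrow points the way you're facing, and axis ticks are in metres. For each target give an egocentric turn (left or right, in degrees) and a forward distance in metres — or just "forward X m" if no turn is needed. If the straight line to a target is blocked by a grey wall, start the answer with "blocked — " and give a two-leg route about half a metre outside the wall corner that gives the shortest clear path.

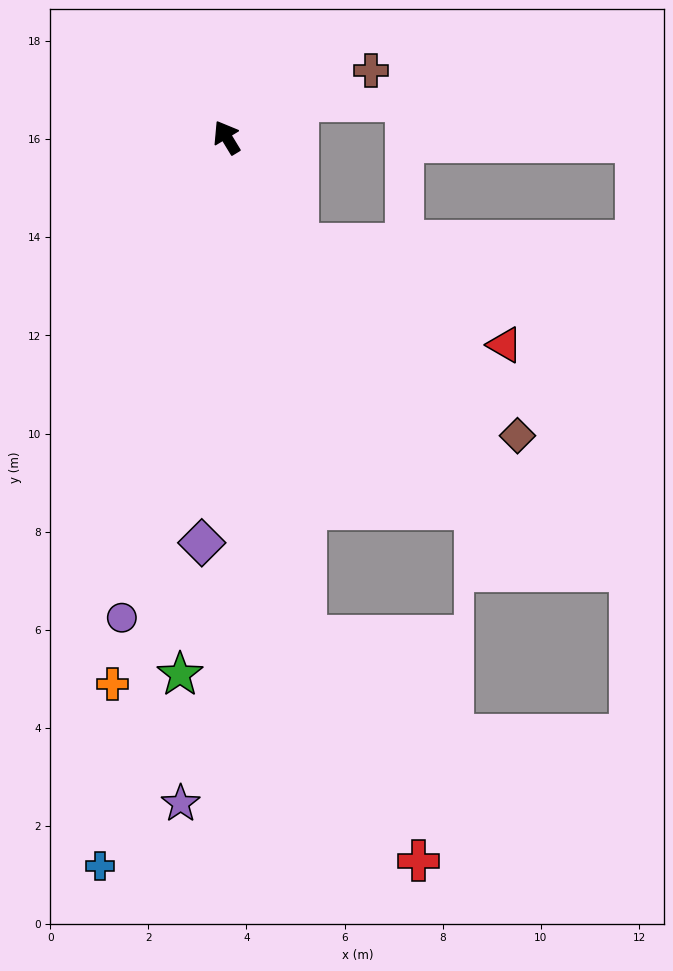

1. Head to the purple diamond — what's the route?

turn left 145°, forward 8.3 m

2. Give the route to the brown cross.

turn right 96°, forward 3.2 m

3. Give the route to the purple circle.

turn left 136°, forward 10.0 m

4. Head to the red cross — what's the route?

blocked — turn left 158°, forward 10.3 m, then turn left 17°, forward 5.1 m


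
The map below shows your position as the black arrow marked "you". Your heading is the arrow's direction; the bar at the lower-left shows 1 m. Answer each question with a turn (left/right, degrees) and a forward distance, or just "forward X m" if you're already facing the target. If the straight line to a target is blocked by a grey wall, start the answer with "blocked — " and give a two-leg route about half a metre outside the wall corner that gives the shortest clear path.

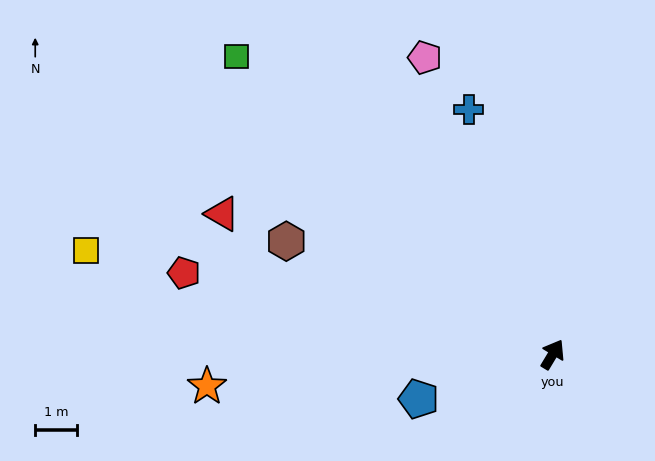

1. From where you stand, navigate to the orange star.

turn left 126°, forward 8.3 m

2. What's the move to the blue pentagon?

turn left 139°, forward 3.4 m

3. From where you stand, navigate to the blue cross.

turn left 50°, forward 6.2 m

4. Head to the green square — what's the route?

turn left 78°, forward 10.4 m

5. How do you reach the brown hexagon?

turn left 98°, forward 6.9 m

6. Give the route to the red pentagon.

turn left 109°, forward 9.0 m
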